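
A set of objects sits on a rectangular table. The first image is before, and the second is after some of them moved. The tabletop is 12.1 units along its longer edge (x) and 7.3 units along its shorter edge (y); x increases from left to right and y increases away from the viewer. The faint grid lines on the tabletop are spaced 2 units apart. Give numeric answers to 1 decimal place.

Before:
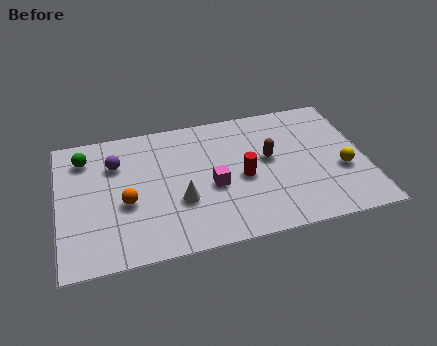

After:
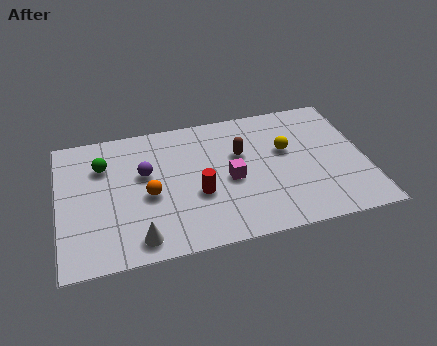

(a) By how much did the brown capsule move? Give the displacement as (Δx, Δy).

(-1.1, 0.5)

From the two frames, the brown capsule sits at roughly (8.3, 4.1) before and (7.2, 4.6) after.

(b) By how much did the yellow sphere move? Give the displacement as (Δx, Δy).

(-2.1, 1.6)

The yellow sphere was at about (11.1, 2.8) and moved to about (9.0, 4.4).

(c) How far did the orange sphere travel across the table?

0.9

The orange sphere was near (2.6, 3.0) before and (3.5, 3.2) after, so it travelled √(0.9² + 0.2²) ≈ 0.9 units.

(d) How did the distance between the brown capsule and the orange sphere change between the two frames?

-1.8

They were about 5.8 units apart before and 4.0 after — 1.8 units closer together.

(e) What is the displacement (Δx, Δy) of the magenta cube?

(0.7, 0.2)

The magenta cube started near (6.0, 3.1) and ended near (6.7, 3.3).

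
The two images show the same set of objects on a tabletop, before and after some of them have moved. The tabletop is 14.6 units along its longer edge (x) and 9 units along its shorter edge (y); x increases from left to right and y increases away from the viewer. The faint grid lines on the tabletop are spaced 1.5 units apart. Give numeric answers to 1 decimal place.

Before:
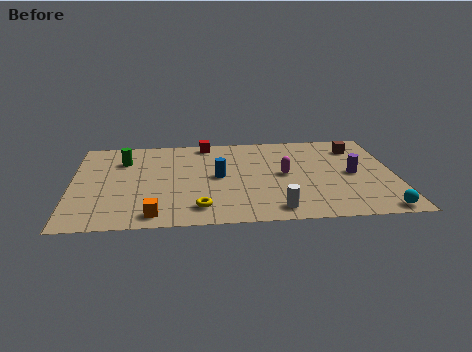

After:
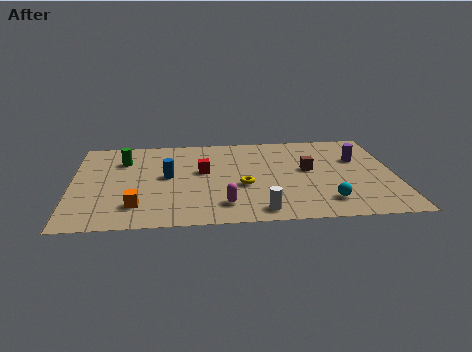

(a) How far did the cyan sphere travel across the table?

2.5

The cyan sphere moved from about (13.7, 0.8) to (11.4, 1.8), a distance of √(2.3² + 1.0²) ≈ 2.5.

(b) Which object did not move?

the green cylinder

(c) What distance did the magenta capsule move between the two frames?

4.0

From (9.6, 4.6) to (6.8, 1.8), the magenta capsule covered √(2.8² + 2.8²) ≈ 4.0 units.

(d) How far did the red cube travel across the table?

2.9

From (6.1, 8.1) to (5.9, 5.2), the red cube covered √(0.2² + 2.9²) ≈ 2.9 units.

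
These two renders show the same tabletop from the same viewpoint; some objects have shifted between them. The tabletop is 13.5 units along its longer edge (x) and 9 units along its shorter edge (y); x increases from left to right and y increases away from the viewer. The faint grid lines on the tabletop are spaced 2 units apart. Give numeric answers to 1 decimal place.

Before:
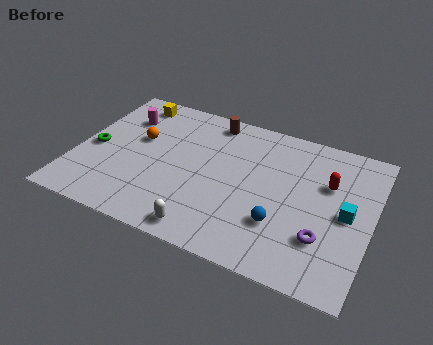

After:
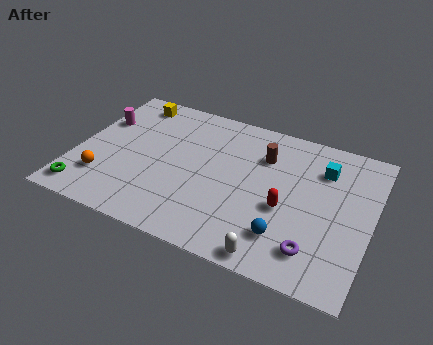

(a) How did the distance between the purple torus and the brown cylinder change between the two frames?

-2.3

They were about 7.8 units apart before and 5.5 after — 2.3 units closer together.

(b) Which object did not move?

the yellow cube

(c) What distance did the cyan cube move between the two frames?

2.6

The cyan cube moved from about (12.4, 4.4) to (11.1, 6.7), a distance of √(1.3² + 2.3²) ≈ 2.6.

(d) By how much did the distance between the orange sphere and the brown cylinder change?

+4.1

The distance was about 4.0 in the first image and 8.1 in the second, so they moved 4.1 units further apart.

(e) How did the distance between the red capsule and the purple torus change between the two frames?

-0.9

The distance was about 3.3 in the first image and 2.4 in the second, so they moved 0.9 units closer together.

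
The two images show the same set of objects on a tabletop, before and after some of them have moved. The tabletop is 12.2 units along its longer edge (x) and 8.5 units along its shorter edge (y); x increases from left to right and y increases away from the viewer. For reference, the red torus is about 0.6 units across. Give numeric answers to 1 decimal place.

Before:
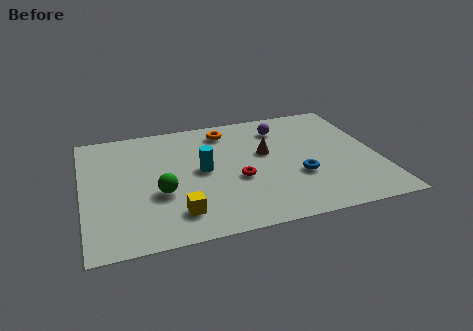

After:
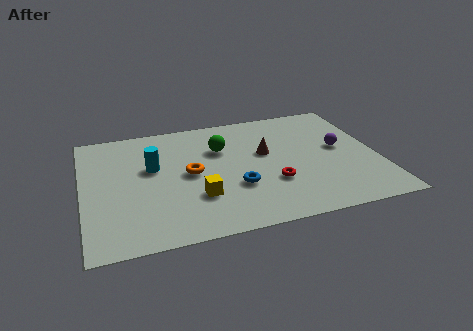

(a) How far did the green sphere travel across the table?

3.7

The green sphere moved from about (3.1, 3.2) to (5.8, 5.8), a distance of √(2.7² + 2.6²) ≈ 3.7.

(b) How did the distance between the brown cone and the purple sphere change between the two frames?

+1.2

Before: roughly 1.9 units apart; after: 3.1. That's 1.2 units further apart.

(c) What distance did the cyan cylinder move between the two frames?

2.1

The cyan cylinder moved from about (4.9, 4.4) to (2.9, 5.1), a distance of √(2.0² + 0.7²) ≈ 2.1.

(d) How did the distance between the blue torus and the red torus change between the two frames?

-1.0

They were about 2.5 units apart before and 1.5 after — 1.0 units closer together.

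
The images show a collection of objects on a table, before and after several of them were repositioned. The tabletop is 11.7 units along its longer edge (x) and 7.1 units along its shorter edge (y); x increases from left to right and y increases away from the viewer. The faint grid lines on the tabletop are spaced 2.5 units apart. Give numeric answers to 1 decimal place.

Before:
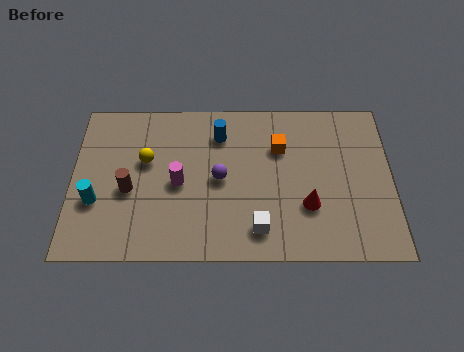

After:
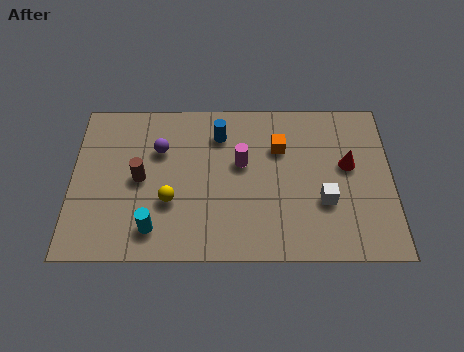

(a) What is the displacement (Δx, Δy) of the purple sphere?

(-2.2, 1.3)

From the two frames, the purple sphere sits at roughly (5.4, 3.5) before and (3.2, 4.8) after.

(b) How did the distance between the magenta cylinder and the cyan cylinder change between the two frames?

+1.2

Before: roughly 3.1 units apart; after: 4.3. That's 1.2 units further apart.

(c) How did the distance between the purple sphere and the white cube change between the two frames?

+3.8

They were about 2.6 units apart before and 6.4 after — 3.8 units further apart.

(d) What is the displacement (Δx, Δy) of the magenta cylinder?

(2.3, 0.9)

The magenta cylinder started near (3.9, 3.3) and ended near (6.2, 4.2).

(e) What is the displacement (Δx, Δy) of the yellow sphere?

(0.9, -1.8)

From the two frames, the yellow sphere sits at roughly (2.7, 4.3) before and (3.6, 2.5) after.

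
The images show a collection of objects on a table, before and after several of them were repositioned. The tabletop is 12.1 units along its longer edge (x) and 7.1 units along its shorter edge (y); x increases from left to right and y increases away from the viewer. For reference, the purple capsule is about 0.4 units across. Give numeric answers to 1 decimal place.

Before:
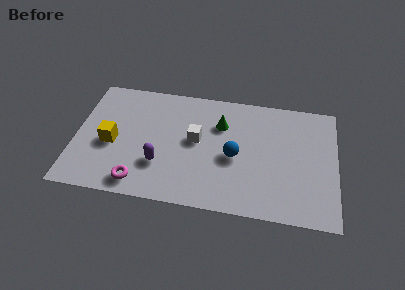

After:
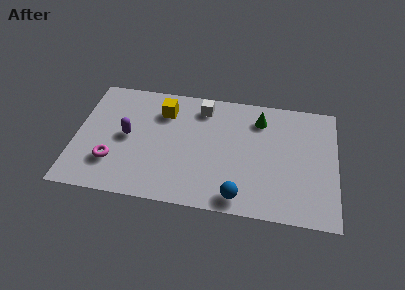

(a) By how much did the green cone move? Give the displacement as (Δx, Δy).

(1.8, 0.6)

From the two frames, the green cone sits at roughly (6.7, 5.0) before and (8.5, 5.6) after.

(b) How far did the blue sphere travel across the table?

2.3

The blue sphere was near (7.4, 3.2) before and (7.7, 0.9) after, so it travelled √(0.3² + 2.3²) ≈ 2.3 units.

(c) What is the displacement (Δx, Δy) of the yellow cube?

(2.3, 2.3)

The yellow cube started near (1.7, 3.1) and ended near (4.0, 5.4).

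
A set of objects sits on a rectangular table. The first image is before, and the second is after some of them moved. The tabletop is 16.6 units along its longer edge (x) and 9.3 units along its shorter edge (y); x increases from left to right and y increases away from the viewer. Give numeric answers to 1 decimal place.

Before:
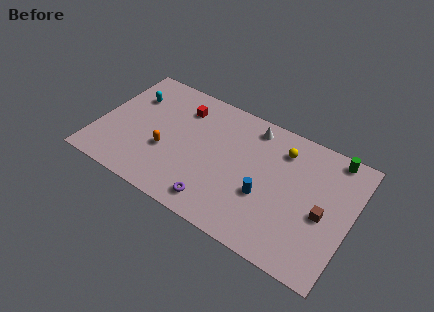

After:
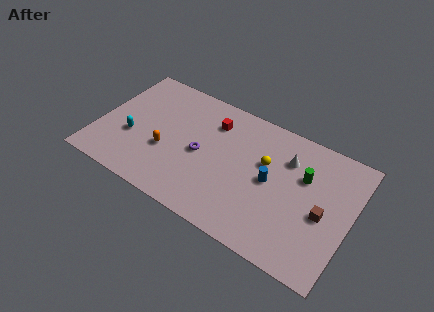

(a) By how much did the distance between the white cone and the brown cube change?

-2.7

They were about 6.5 units apart before and 3.8 after — 2.7 units closer together.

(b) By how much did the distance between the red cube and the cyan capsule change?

+2.7

Before: roughly 3.4 units apart; after: 6.1. That's 2.7 units further apart.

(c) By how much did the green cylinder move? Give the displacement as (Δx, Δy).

(-1.6, -2.3)

The green cylinder started near (15.0, 8.4) and ended near (13.4, 6.1).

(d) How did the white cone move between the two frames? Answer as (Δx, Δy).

(2.5, -1.2)

The white cone started near (9.7, 8.0) and ended near (12.2, 6.8).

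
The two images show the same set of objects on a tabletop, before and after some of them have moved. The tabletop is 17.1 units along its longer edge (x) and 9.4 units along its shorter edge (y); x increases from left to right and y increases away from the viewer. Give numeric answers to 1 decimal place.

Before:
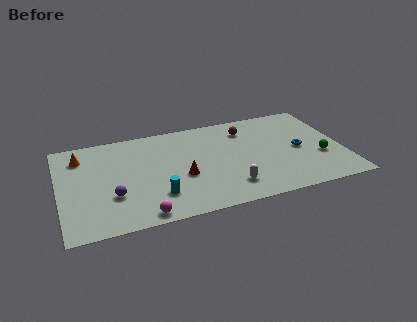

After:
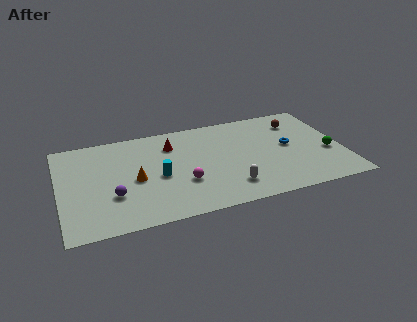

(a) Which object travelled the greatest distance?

the orange cone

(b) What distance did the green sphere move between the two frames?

0.6

From (15.7, 3.4) to (16.2, 3.7), the green sphere covered √(0.5² + 0.3²) ≈ 0.6 units.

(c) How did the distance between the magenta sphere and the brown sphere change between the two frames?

-0.9

Before: roughly 9.4 units apart; after: 8.5. That's 0.9 units closer together.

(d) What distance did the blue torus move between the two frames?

0.8

From (14.5, 4.5) to (13.9, 5.0), the blue torus covered √(0.6² + 0.5²) ≈ 0.8 units.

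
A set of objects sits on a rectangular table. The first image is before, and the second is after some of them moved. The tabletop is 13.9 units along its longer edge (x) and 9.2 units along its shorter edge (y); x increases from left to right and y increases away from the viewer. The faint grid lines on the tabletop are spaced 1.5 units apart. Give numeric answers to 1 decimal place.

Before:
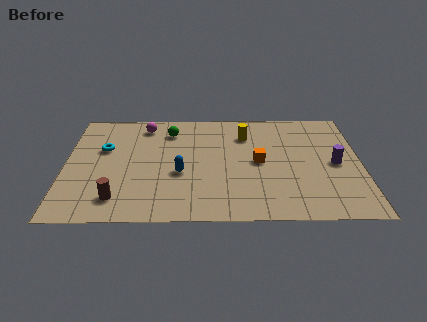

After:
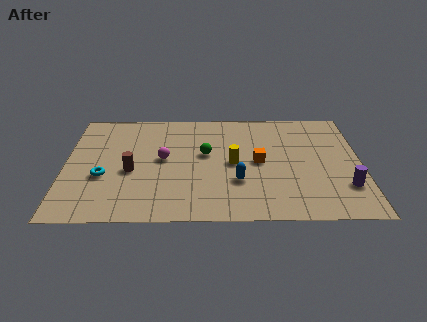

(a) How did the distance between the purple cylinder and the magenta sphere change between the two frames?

-0.8

They were about 9.6 units apart before and 8.8 after — 0.8 units closer together.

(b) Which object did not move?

the orange cube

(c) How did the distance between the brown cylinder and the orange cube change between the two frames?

-1.2

Before: roughly 7.2 units apart; after: 6.0. That's 1.2 units closer together.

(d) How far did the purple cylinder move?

1.9

The purple cylinder moved from about (12.7, 4.4) to (13.1, 2.5), a distance of √(0.4² + 1.9²) ≈ 1.9.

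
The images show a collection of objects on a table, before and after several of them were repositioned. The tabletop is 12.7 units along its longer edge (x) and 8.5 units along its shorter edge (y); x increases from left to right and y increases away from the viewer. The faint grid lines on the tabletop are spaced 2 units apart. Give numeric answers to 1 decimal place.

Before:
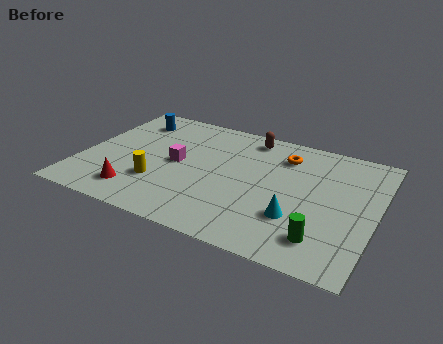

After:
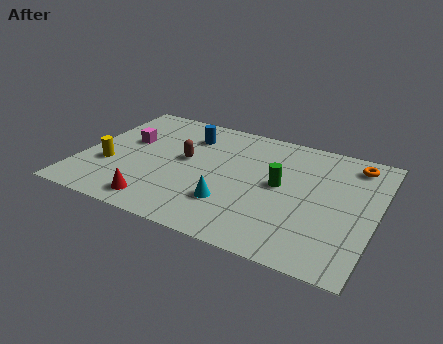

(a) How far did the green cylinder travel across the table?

3.5

The green cylinder was near (10.7, 1.7) before and (8.6, 4.5) after, so it travelled √(2.1² + 2.8²) ≈ 3.5 units.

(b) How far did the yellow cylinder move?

2.2

From (3.5, 2.6) to (1.3, 3.0), the yellow cylinder covered √(2.2² + 0.4²) ≈ 2.2 units.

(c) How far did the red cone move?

1.1

From (2.7, 1.6) to (3.7, 1.2), the red cone covered √(1.0² + 0.4²) ≈ 1.1 units.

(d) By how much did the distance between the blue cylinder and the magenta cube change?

-0.6

The distance was about 3.5 in the first image and 2.9 in the second, so they moved 0.6 units closer together.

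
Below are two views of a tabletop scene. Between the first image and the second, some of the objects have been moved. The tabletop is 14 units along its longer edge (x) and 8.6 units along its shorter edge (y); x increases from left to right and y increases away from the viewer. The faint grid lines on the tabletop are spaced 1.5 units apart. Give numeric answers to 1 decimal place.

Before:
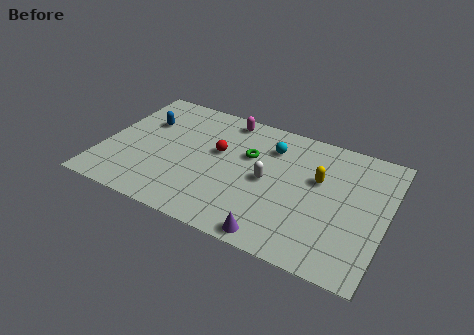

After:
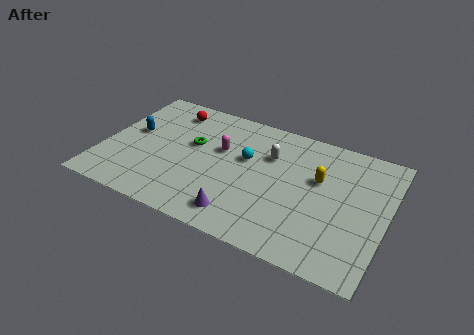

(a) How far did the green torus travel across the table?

2.8

The green torus moved from about (7.1, 5.5) to (4.3, 5.1), a distance of √(2.8² + 0.4²) ≈ 2.8.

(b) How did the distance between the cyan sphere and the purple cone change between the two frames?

-2.0

The distance was about 5.8 in the first image and 3.8 in the second, so they moved 2.0 units closer together.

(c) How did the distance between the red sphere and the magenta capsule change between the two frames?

+0.8

The distance was about 2.5 in the first image and 3.3 in the second, so they moved 0.8 units further apart.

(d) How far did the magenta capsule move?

2.3

The magenta capsule was near (5.7, 7.6) before and (5.7, 5.3) after, so it travelled √(0.0² + 2.3²) ≈ 2.3 units.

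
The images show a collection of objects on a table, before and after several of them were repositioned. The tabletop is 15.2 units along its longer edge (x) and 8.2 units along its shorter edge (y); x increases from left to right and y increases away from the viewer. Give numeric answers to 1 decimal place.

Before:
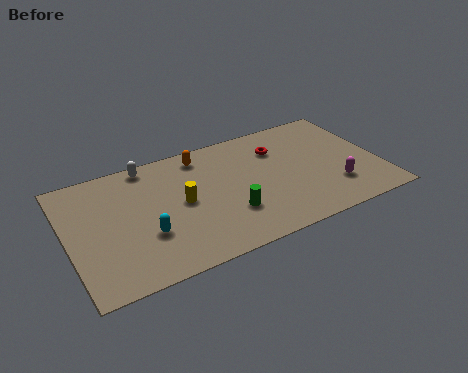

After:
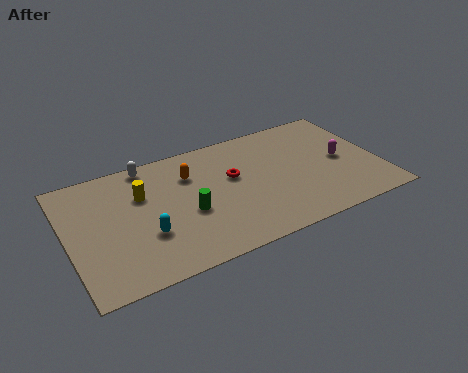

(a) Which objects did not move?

the cyan capsule and the white capsule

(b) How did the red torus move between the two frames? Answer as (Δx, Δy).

(-2.4, -1.1)

The red torus was at about (10.5, 6.0) and moved to about (8.1, 4.9).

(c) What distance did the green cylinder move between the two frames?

2.1

The green cylinder was near (7.6, 2.5) before and (5.7, 3.4) after, so it travelled √(1.9² + 0.9²) ≈ 2.1 units.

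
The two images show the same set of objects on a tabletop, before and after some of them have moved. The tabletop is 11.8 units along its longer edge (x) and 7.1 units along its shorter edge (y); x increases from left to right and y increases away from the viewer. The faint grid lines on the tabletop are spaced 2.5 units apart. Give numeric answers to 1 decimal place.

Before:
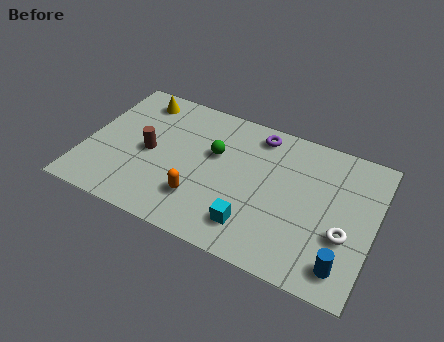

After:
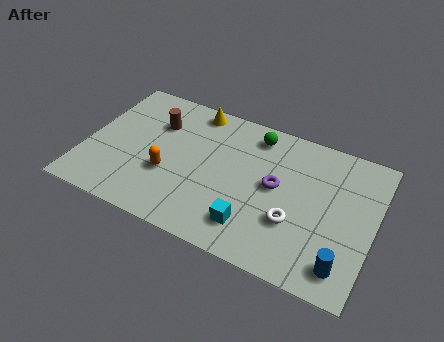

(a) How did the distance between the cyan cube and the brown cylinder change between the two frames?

+0.7

Before: roughly 4.9 units apart; after: 5.6. That's 0.7 units further apart.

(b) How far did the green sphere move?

2.2

The green sphere was near (5.2, 4.4) before and (6.7, 6.0) after, so it travelled √(1.5² + 1.6²) ≈ 2.2 units.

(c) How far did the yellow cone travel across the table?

2.3

From (1.8, 6.0) to (4.1, 6.3), the yellow cone covered √(2.3² + 0.3²) ≈ 2.3 units.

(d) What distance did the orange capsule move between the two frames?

1.6

The orange capsule was near (4.9, 1.9) before and (3.5, 2.6) after, so it travelled √(1.4² + 0.7²) ≈ 1.6 units.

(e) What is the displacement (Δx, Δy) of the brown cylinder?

(0.1, 1.6)

From the two frames, the brown cylinder sits at roughly (2.6, 3.4) before and (2.7, 5.0) after.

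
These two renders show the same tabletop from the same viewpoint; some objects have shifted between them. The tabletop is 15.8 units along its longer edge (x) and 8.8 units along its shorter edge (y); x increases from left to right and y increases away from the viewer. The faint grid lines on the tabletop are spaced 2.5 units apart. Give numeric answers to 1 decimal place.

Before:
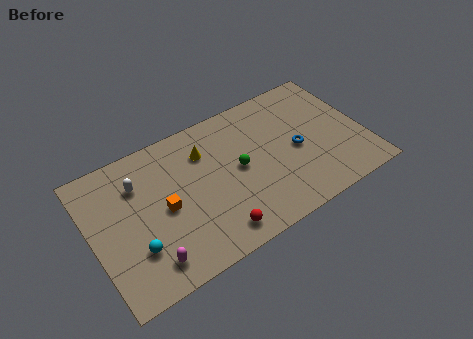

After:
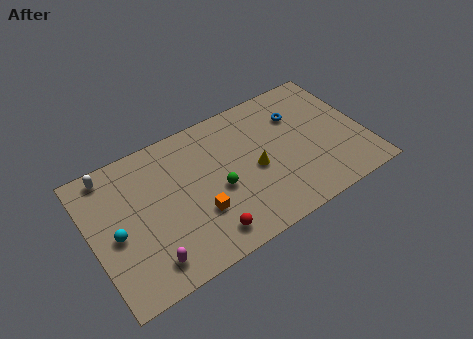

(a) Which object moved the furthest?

the yellow cone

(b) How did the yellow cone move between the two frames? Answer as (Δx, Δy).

(2.6, -2.5)

The yellow cone started near (6.8, 6.5) and ended near (9.4, 4.0).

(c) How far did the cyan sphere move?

1.7

The cyan sphere was near (2.2, 2.6) before and (1.3, 4.0) after, so it travelled √(0.9² + 1.4²) ≈ 1.7 units.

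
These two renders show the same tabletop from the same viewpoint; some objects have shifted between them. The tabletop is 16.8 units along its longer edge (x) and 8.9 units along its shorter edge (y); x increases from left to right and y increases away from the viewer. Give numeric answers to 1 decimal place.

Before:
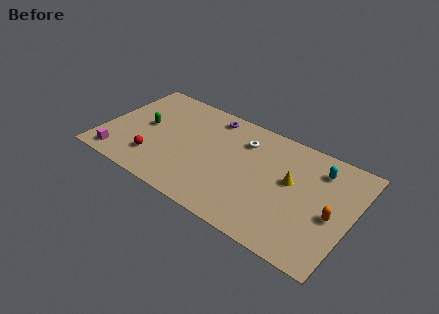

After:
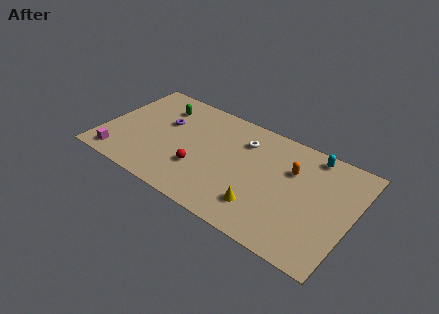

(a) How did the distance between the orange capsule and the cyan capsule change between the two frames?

-1.2

Before: roughly 3.4 units apart; after: 2.2. That's 1.2 units closer together.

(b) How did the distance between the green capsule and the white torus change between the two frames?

-1.0

They were about 6.8 units apart before and 5.8 after — 1.0 units closer together.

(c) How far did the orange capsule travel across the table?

3.7

The orange capsule was near (15.6, 3.9) before and (12.6, 6.0) after, so it travelled √(3.0² + 2.1²) ≈ 3.7 units.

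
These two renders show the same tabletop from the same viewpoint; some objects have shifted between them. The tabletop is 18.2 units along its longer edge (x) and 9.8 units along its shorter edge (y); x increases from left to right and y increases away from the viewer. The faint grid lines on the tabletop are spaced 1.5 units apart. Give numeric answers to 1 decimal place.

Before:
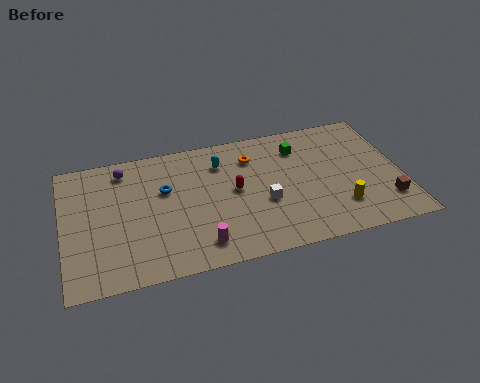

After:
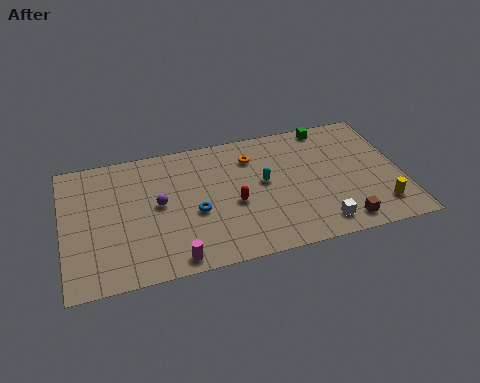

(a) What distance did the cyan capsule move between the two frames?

3.0

From (8.6, 7.5) to (10.8, 5.4), the cyan capsule covered √(2.2² + 2.1²) ≈ 3.0 units.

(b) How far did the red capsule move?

1.0

The red capsule was near (9.2, 5.2) before and (9.1, 4.2) after, so it travelled √(0.1² + 1.0²) ≈ 1.0 units.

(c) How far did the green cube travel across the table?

2.1

The green cube was near (12.9, 7.6) before and (14.6, 8.9) after, so it travelled √(1.7² + 1.3²) ≈ 2.1 units.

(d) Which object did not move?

the orange torus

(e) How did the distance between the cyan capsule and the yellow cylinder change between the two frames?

-1.0

They were about 7.9 units apart before and 6.9 after — 1.0 units closer together.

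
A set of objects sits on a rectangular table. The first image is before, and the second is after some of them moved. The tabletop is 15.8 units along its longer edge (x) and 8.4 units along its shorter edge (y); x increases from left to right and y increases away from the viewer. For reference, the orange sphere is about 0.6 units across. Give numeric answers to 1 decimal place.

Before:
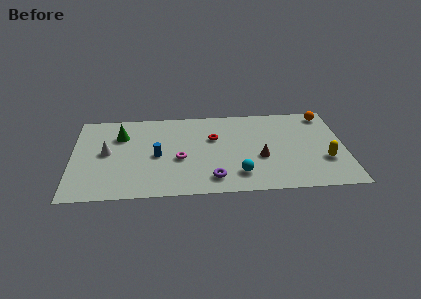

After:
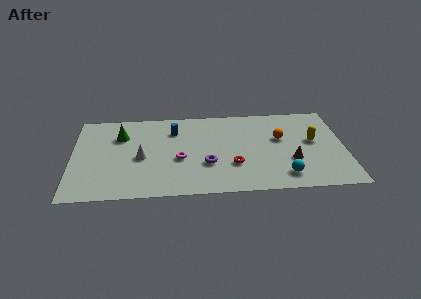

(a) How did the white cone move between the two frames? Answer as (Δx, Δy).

(2.0, -0.6)

The white cone started near (2.0, 4.4) and ended near (4.0, 3.8).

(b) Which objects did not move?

the magenta torus and the green cone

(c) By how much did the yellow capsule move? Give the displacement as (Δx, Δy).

(-0.6, 1.9)

The yellow capsule started near (14.6, 2.8) and ended near (14.0, 4.7).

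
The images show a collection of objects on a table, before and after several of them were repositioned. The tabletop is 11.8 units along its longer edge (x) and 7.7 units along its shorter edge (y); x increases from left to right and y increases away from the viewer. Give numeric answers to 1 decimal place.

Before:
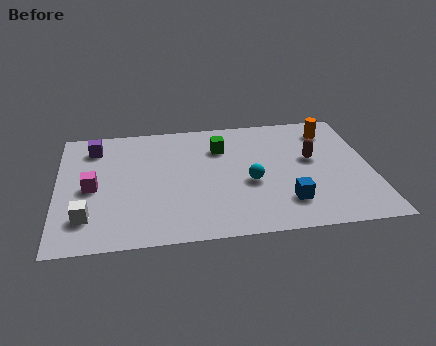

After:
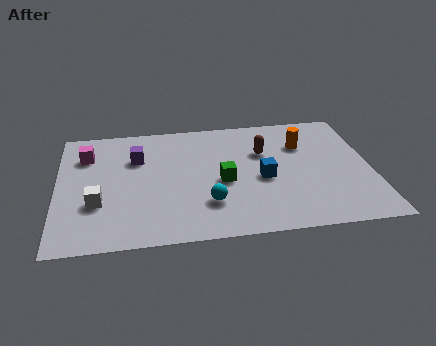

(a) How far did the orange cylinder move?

1.4

The orange cylinder moved from about (10.4, 6.2) to (9.3, 5.4), a distance of √(1.1² + 0.8²) ≈ 1.4.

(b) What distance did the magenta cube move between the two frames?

2.1

The magenta cube was near (1.3, 3.6) before and (1.1, 5.7) after, so it travelled √(0.2² + 2.1²) ≈ 2.1 units.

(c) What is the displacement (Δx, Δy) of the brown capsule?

(-1.8, 0.7)

The brown capsule was at about (9.6, 4.4) and moved to about (7.8, 5.1).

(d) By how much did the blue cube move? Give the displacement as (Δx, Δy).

(-0.8, 1.6)

From the two frames, the blue cube sits at roughly (8.5, 1.8) before and (7.7, 3.4) after.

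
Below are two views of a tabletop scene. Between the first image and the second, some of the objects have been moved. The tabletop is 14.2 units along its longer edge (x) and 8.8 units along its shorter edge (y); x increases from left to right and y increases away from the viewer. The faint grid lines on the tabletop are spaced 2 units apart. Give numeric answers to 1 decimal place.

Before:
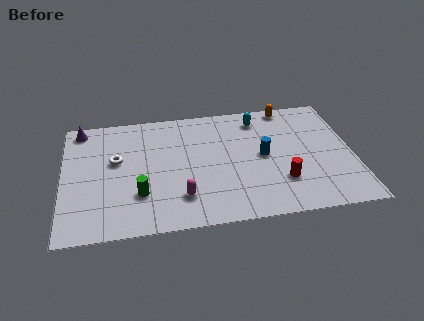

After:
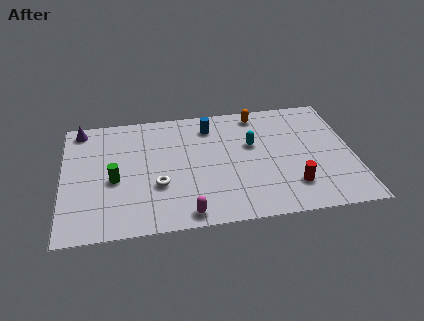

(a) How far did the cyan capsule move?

1.9

The cyan capsule moved from about (9.7, 7.3) to (9.3, 5.4), a distance of √(0.4² + 1.9²) ≈ 1.9.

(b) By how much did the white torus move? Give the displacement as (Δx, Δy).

(2.0, -2.1)

The white torus was at about (2.6, 5.2) and moved to about (4.6, 3.1).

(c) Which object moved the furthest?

the blue cylinder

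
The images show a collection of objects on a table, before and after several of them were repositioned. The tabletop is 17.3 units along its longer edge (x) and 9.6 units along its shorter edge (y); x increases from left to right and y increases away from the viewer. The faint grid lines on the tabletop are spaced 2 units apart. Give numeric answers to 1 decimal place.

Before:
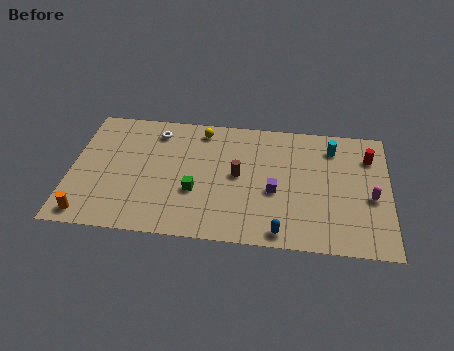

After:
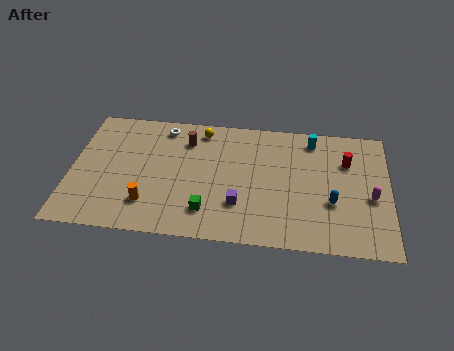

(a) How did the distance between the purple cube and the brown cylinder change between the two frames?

+3.3

Before: roughly 2.2 units apart; after: 5.5. That's 3.3 units further apart.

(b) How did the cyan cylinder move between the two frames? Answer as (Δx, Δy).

(-1.1, 0.5)

From the two frames, the cyan cylinder sits at roughly (14.2, 7.7) before and (13.1, 8.2) after.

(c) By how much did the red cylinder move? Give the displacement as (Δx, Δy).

(-1.2, -0.5)

The red cylinder started near (16.2, 7.2) and ended near (15.0, 6.7).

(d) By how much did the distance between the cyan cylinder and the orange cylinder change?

-4.1

They were about 14.7 units apart before and 10.6 after — 4.1 units closer together.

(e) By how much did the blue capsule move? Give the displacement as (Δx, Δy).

(2.7, 2.5)

From the two frames, the blue capsule sits at roughly (11.5, 1.0) before and (14.2, 3.5) after.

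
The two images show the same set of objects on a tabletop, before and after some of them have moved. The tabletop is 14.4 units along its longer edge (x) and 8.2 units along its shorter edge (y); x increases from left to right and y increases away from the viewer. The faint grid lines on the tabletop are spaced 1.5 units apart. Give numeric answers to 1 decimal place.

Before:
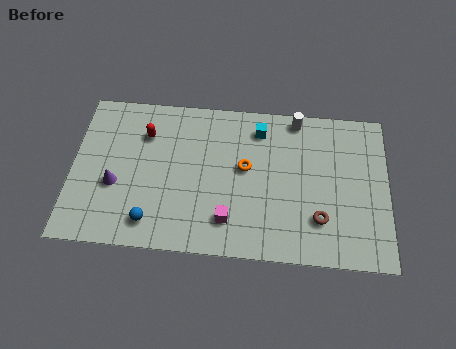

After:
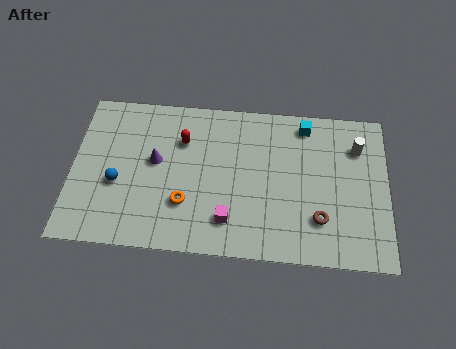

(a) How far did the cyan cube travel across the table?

2.1

The cyan cube was near (8.5, 6.7) before and (10.6, 7.1) after, so it travelled √(2.1² + 0.4²) ≈ 2.1 units.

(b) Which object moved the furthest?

the orange torus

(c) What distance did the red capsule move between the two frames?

1.7

The red capsule moved from about (3.3, 6.0) to (5.0, 5.8), a distance of √(1.7² + 0.2²) ≈ 1.7.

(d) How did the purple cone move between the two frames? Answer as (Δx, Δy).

(1.8, 1.4)

The purple cone was at about (2.0, 3.2) and moved to about (3.8, 4.6).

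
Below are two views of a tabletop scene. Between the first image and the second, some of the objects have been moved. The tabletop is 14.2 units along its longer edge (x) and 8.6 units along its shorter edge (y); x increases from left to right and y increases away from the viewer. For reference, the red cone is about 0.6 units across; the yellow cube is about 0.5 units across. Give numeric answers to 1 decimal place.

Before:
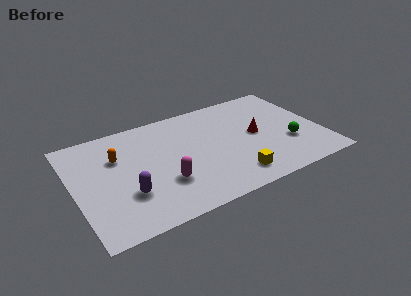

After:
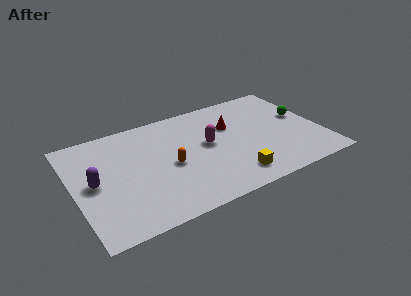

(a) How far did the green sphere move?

2.3

From (12.2, 2.9) to (13.3, 4.9), the green sphere covered √(1.1² + 2.0²) ≈ 2.3 units.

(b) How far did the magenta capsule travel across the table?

3.4

From (4.9, 2.7) to (7.7, 4.7), the magenta capsule covered √(2.8² + 2.0²) ≈ 3.4 units.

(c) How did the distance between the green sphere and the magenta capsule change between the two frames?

-1.7

They were about 7.3 units apart before and 5.6 after — 1.7 units closer together.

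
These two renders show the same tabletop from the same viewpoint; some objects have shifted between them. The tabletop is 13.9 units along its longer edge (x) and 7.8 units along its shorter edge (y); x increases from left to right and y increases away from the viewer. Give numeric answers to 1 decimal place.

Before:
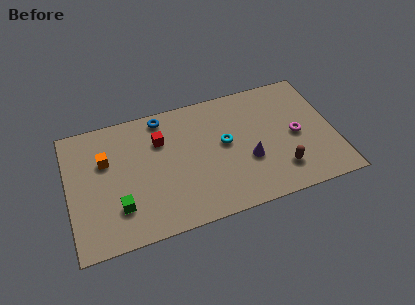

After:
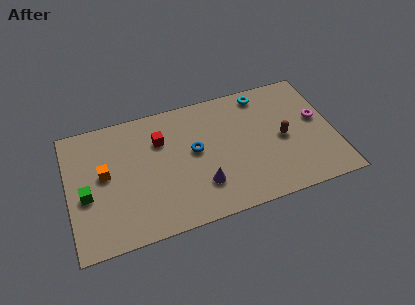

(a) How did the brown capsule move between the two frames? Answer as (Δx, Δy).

(0.3, 1.9)

The brown capsule was at about (10.9, 1.8) and moved to about (11.2, 3.7).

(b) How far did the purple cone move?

2.6

From (9.3, 2.9) to (6.8, 2.1), the purple cone covered √(2.5² + 0.8²) ≈ 2.6 units.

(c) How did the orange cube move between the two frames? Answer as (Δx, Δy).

(-0.1, -0.8)

The orange cube started near (2.0, 5.1) and ended near (1.9, 4.3).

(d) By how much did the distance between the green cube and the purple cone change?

-0.8

The distance was about 6.8 in the first image and 6.0 in the second, so they moved 0.8 units closer together.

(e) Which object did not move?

the red cube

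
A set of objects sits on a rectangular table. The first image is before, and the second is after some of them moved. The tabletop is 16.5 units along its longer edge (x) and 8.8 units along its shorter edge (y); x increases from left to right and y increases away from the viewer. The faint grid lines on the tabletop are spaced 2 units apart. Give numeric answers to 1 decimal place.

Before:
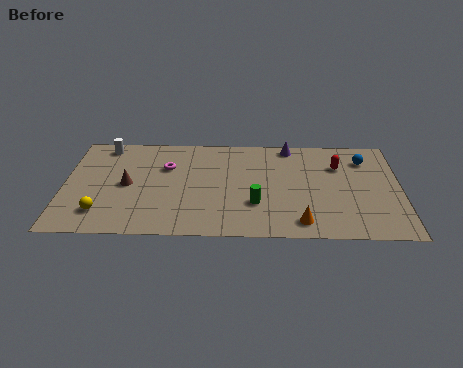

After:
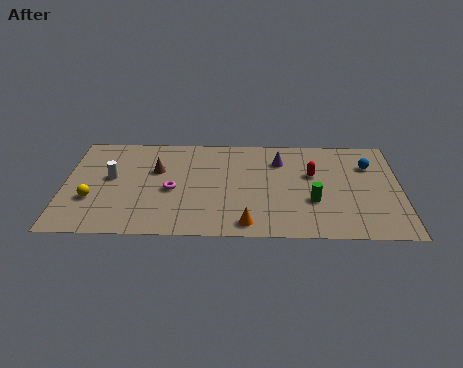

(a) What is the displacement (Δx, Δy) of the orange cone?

(-2.6, -0.2)

The orange cone started near (11.6, 1.3) and ended near (9.0, 1.1).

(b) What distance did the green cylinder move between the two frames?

2.8

From (9.4, 2.8) to (12.2, 3.1), the green cylinder covered √(2.8² + 0.3²) ≈ 2.8 units.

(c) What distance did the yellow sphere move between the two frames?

1.2

The yellow sphere moved from about (1.9, 1.9) to (1.4, 3.0), a distance of √(0.5² + 1.1²) ≈ 1.2.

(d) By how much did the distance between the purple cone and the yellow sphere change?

-1.1

Before: roughly 11.0 units apart; after: 9.9. That's 1.1 units closer together.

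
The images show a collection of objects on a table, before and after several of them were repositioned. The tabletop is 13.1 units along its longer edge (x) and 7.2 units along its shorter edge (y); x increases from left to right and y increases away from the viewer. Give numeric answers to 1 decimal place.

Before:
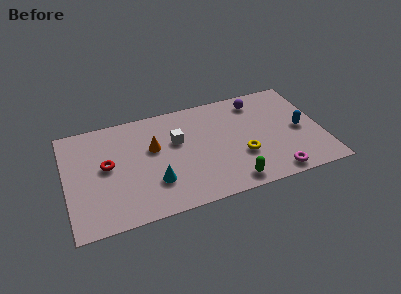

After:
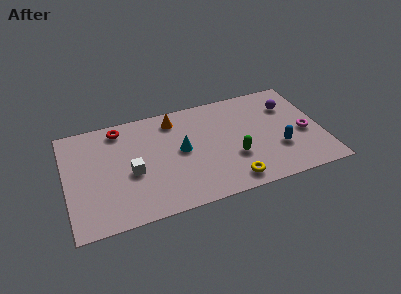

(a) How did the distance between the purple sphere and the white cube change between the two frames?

+4.0

Before: roughly 4.6 units apart; after: 8.6. That's 4.0 units further apart.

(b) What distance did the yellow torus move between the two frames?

1.7

The yellow torus was near (8.9, 2.5) before and (8.2, 1.0) after, so it travelled √(0.7² + 1.5²) ≈ 1.7 units.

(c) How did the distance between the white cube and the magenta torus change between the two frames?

+2.9

The distance was about 6.0 in the first image and 8.9 in the second, so they moved 2.9 units further apart.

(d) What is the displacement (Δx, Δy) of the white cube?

(-2.4, -1.4)

The white cube was at about (5.7, 4.5) and moved to about (3.3, 3.1).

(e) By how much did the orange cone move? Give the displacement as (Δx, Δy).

(1.2, 1.6)

From the two frames, the orange cone sits at roughly (4.5, 4.4) before and (5.7, 6.0) after.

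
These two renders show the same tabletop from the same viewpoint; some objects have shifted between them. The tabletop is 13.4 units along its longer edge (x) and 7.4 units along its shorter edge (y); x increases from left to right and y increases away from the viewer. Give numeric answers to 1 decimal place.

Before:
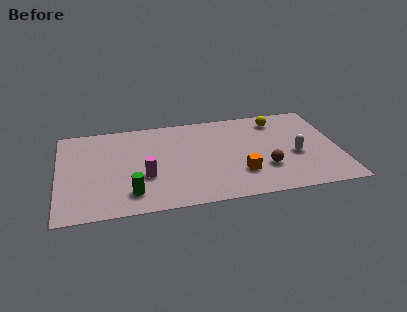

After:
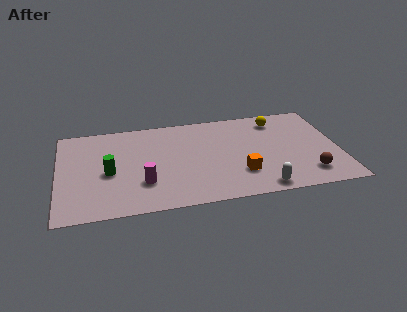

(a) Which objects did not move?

the yellow sphere and the orange cube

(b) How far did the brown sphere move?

2.2

From (9.8, 2.3) to (11.8, 1.5), the brown sphere covered √(2.0² + 0.8²) ≈ 2.2 units.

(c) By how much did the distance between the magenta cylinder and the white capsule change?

-1.5

Before: roughly 7.2 units apart; after: 5.7. That's 1.5 units closer together.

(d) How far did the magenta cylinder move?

0.5

The magenta cylinder moved from about (4.1, 2.7) to (4.0, 2.2), a distance of √(0.1² + 0.5²) ≈ 0.5.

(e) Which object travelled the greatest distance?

the white capsule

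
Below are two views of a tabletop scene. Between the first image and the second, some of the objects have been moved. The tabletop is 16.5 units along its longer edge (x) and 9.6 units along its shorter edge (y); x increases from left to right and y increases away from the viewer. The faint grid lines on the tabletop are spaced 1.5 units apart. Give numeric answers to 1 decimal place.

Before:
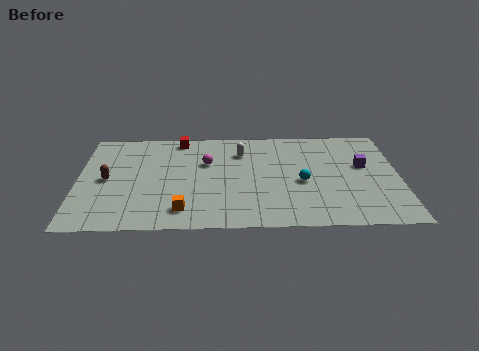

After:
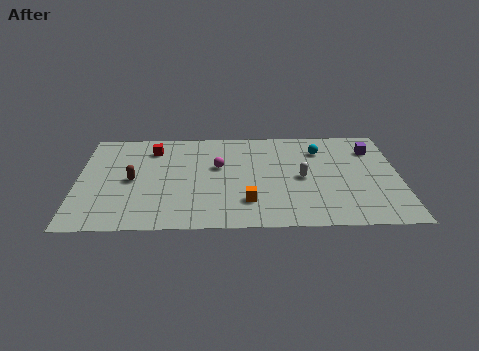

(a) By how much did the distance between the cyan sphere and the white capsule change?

-1.4

The distance was about 4.3 in the first image and 2.9 in the second, so they moved 1.4 units closer together.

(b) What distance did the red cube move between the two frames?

1.7

The red cube was near (5.2, 8.6) before and (3.8, 7.6) after, so it travelled √(1.4² + 1.0²) ≈ 1.7 units.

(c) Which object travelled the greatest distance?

the white capsule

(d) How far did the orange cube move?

3.4

The orange cube moved from about (5.4, 1.7) to (8.7, 2.4), a distance of √(3.3² + 0.7²) ≈ 3.4.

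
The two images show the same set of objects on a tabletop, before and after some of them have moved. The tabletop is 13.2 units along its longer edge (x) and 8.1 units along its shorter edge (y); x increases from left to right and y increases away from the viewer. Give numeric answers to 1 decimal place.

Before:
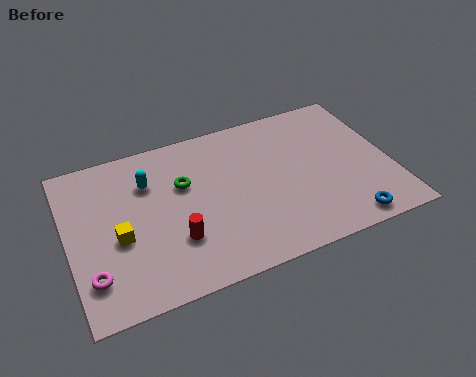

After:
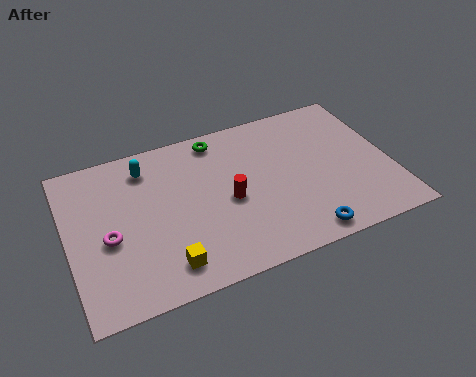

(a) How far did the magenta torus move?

1.8

The magenta torus was near (0.8, 1.9) before and (1.6, 3.5) after, so it travelled √(0.8² + 1.6²) ≈ 1.8 units.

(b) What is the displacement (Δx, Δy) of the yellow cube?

(1.7, -2.0)

The yellow cube was at about (2.0, 3.4) and moved to about (3.7, 1.4).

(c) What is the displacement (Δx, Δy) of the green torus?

(1.6, 1.9)

The green torus started near (4.8, 5.2) and ended near (6.4, 7.1).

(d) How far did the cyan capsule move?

0.8

The cyan capsule was near (3.4, 5.8) before and (3.4, 6.6) after, so it travelled √(0.0² + 0.8²) ≈ 0.8 units.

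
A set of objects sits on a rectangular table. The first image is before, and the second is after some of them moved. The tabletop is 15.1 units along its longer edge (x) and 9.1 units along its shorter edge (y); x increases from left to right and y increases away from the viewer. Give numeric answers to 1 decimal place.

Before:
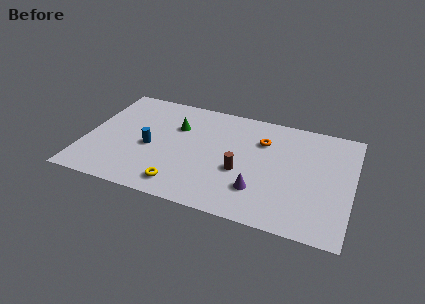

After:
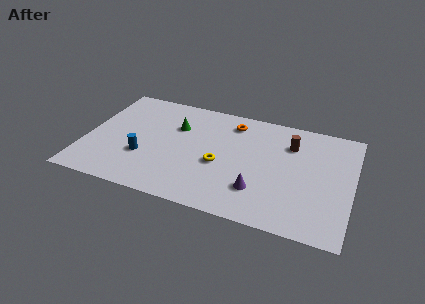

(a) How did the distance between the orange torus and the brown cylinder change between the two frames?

+0.4

They were about 3.1 units apart before and 3.5 after — 0.4 units further apart.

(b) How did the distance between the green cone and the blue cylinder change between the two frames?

+0.9

They were about 2.6 units apart before and 3.5 after — 0.9 units further apart.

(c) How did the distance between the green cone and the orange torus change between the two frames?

-1.5

The distance was about 4.9 in the first image and 3.4 in the second, so they moved 1.5 units closer together.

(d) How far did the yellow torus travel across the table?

3.1

The yellow torus moved from about (5.7, 1.4) to (7.7, 3.8), a distance of √(2.0² + 2.4²) ≈ 3.1.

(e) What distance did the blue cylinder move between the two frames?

0.9

The blue cylinder was near (3.7, 4.0) before and (3.4, 3.1) after, so it travelled √(0.3² + 0.9²) ≈ 0.9 units.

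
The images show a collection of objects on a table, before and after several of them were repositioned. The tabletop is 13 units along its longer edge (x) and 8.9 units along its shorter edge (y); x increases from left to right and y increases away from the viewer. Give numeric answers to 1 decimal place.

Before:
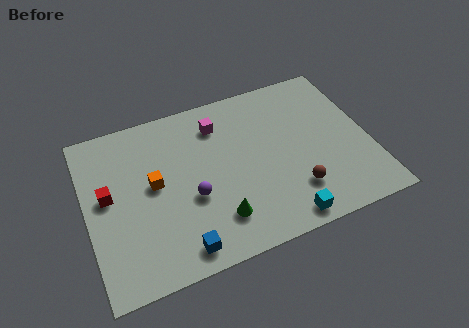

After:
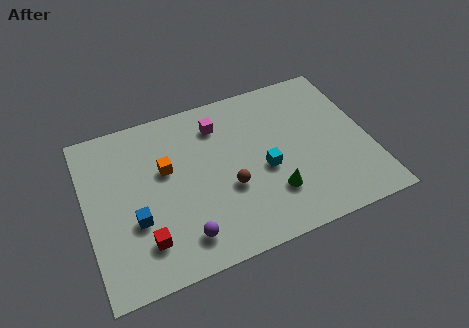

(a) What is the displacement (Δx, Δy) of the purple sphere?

(-0.6, -1.9)

The purple sphere started near (4.7, 3.5) and ended near (4.1, 1.6).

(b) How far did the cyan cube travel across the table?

2.9

The cyan cube moved from about (8.6, 0.9) to (8.1, 3.8), a distance of √(0.5² + 2.9²) ≈ 2.9.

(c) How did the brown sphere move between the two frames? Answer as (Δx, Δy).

(-2.9, 1.2)

The brown sphere was at about (9.3, 2.2) and moved to about (6.4, 3.4).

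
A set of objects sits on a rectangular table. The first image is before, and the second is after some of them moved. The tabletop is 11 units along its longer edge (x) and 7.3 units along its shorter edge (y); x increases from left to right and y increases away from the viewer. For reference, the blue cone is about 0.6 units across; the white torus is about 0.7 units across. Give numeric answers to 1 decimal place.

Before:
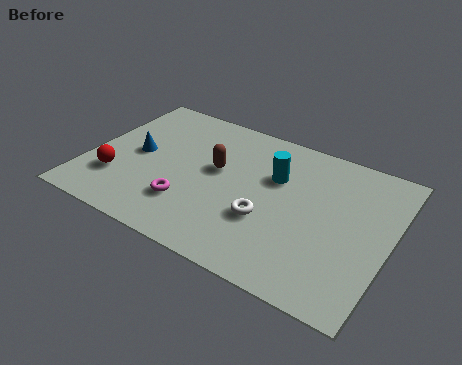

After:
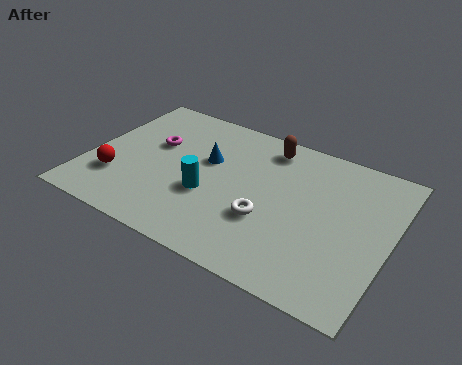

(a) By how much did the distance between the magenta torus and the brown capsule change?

+2.0

They were about 2.3 units apart before and 4.3 after — 2.0 units further apart.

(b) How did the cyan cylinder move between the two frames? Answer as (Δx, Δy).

(-2.2, -2.0)

The cyan cylinder started near (6.7, 4.8) and ended near (4.5, 2.8).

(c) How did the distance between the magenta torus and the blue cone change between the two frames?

-0.8

They were about 2.8 units apart before and 2.0 after — 0.8 units closer together.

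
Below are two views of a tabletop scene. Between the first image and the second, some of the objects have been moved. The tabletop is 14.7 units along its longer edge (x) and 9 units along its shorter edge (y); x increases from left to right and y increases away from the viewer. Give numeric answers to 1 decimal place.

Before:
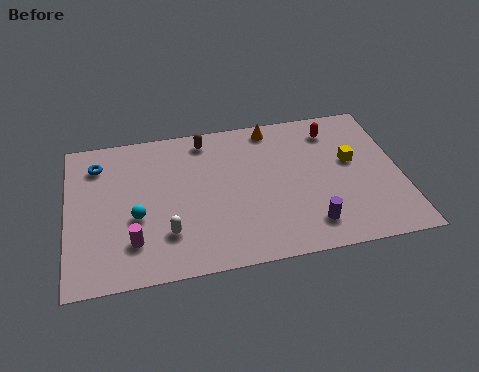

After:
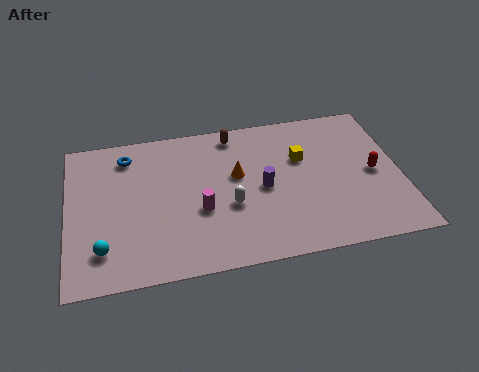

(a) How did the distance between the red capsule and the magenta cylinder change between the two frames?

-2.7

Before: roughly 10.4 units apart; after: 7.7. That's 2.7 units closer together.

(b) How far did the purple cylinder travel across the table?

3.2

The purple cylinder was near (10.5, 1.7) before and (8.6, 4.3) after, so it travelled √(1.9² + 2.6²) ≈ 3.2 units.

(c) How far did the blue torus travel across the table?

1.3

The blue torus moved from about (1.4, 7.1) to (2.7, 7.4), a distance of √(1.3² + 0.3²) ≈ 1.3.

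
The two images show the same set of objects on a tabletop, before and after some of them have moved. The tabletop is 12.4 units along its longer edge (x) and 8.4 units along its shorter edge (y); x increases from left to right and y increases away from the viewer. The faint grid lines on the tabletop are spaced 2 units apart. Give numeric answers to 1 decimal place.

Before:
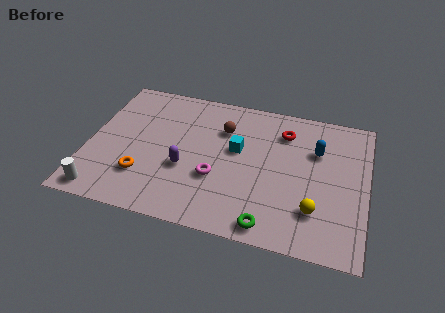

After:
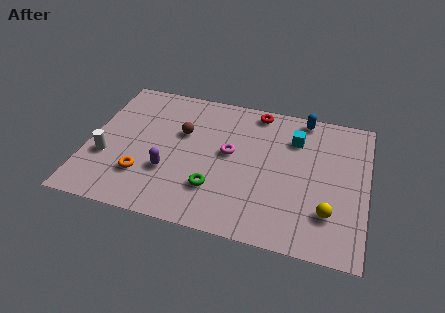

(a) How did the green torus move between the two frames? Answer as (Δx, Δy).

(-2.5, 1.4)

From the two frames, the green torus sits at roughly (8.3, 0.9) before and (5.8, 2.3) after.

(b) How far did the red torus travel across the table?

1.6

The red torus was near (8.6, 6.5) before and (7.3, 7.5) after, so it travelled √(1.3² + 1.0²) ≈ 1.6 units.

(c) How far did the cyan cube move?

2.8

The cyan cube was near (6.6, 4.9) before and (9.1, 6.2) after, so it travelled √(2.5² + 1.3²) ≈ 2.8 units.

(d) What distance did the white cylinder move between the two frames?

2.1

From (0.9, 0.9) to (0.9, 3.0), the white cylinder covered √(0.0² + 2.1²) ≈ 2.1 units.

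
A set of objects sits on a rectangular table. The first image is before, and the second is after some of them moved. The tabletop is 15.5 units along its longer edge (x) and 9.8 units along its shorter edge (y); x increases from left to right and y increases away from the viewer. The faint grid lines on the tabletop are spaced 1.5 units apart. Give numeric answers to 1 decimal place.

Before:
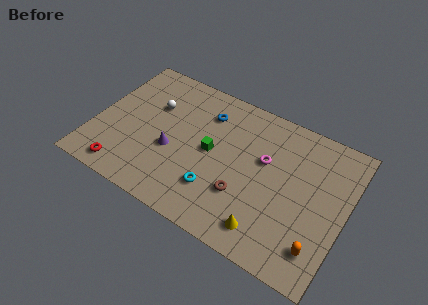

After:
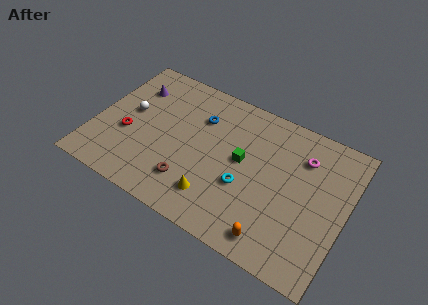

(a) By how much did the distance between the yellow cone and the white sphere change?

-2.5

Before: roughly 9.3 units apart; after: 6.8. That's 2.5 units closer together.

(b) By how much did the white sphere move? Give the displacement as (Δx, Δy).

(-1.3, -1.1)

The white sphere was at about (3.3, 6.5) and moved to about (2.0, 5.4).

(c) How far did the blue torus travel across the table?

0.6

The blue torus was near (6.5, 7.5) before and (6.2, 7.0) after, so it travelled √(0.3² + 0.5²) ≈ 0.6 units.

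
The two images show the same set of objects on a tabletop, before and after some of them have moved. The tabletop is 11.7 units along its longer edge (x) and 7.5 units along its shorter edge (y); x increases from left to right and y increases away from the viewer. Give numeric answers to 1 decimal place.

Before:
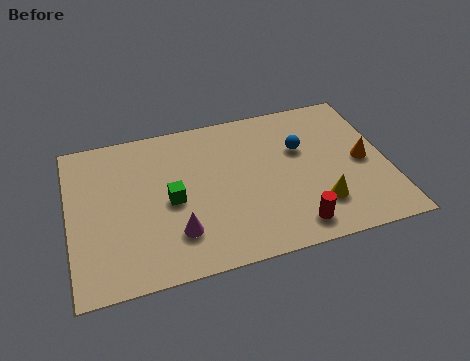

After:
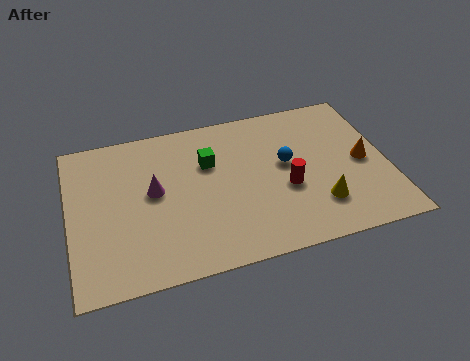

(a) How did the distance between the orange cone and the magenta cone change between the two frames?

+0.5

They were about 7.2 units apart before and 7.7 after — 0.5 units further apart.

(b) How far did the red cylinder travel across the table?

1.9

The red cylinder was near (8.0, 1.1) before and (7.9, 3.0) after, so it travelled √(0.1² + 1.9²) ≈ 1.9 units.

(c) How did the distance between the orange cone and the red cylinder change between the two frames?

-0.8

They were about 3.8 units apart before and 3.0 after — 0.8 units closer together.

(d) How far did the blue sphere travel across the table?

0.8

The blue sphere was near (8.6, 4.8) before and (8.0, 4.2) after, so it travelled √(0.6² + 0.6²) ≈ 0.8 units.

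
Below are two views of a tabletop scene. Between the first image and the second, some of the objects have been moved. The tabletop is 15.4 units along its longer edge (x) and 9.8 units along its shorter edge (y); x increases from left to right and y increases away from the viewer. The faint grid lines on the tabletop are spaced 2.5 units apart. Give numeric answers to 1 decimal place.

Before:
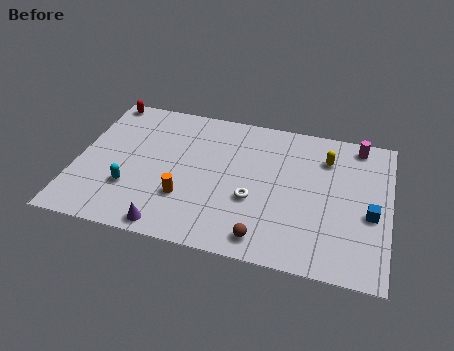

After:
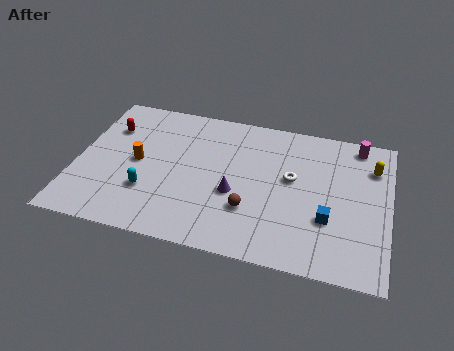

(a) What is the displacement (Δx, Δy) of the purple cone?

(3.0, 3.0)

The purple cone was at about (4.9, 0.9) and moved to about (7.9, 3.9).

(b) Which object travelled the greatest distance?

the purple cone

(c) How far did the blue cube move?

2.2

The blue cube moved from about (14.5, 4.1) to (12.5, 3.3), a distance of √(2.0² + 0.8²) ≈ 2.2.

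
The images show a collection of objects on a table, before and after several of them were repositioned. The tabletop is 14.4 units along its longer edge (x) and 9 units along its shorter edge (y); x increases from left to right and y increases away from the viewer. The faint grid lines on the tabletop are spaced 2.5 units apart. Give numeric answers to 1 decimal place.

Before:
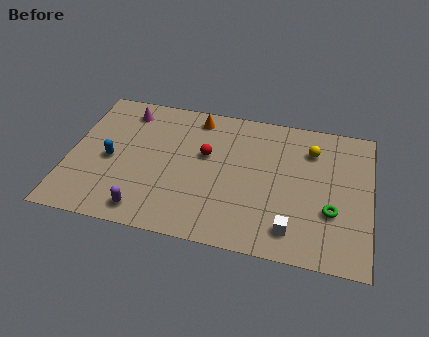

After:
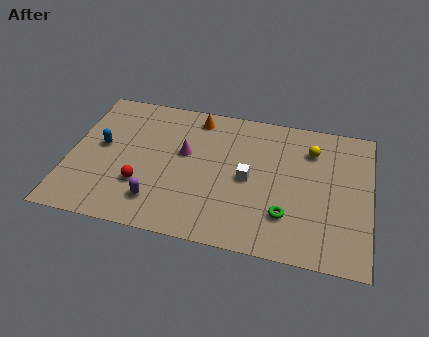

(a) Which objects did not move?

the orange cone and the yellow sphere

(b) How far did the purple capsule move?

0.9

From (3.9, 1.2) to (4.4, 1.9), the purple capsule covered √(0.5² + 0.7²) ≈ 0.9 units.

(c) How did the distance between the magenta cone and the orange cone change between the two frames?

-0.9

Before: roughly 3.4 units apart; after: 2.5. That's 0.9 units closer together.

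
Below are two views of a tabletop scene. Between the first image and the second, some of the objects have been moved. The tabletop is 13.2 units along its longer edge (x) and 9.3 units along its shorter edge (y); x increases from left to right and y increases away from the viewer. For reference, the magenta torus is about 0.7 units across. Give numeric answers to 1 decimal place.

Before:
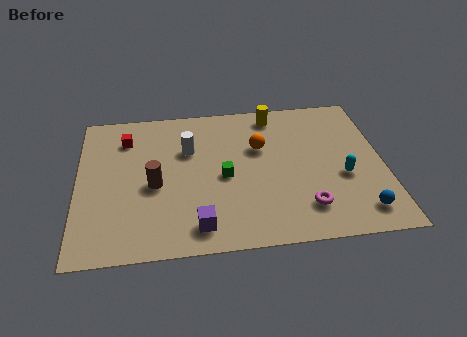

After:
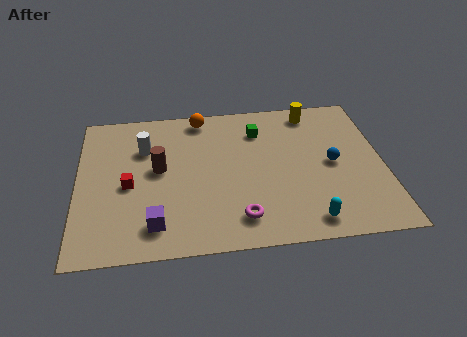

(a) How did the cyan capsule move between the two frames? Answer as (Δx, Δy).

(-1.6, -2.5)

The cyan capsule started near (11.4, 3.7) and ended near (9.8, 1.2).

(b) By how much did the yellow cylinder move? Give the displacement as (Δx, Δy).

(1.7, 0.0)

The yellow cylinder started near (8.6, 8.1) and ended near (10.3, 8.1).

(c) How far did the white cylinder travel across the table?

1.9

The white cylinder moved from about (4.8, 6.2) to (2.9, 6.5), a distance of √(1.9² + 0.3²) ≈ 1.9.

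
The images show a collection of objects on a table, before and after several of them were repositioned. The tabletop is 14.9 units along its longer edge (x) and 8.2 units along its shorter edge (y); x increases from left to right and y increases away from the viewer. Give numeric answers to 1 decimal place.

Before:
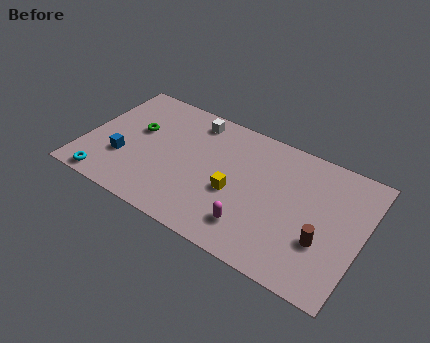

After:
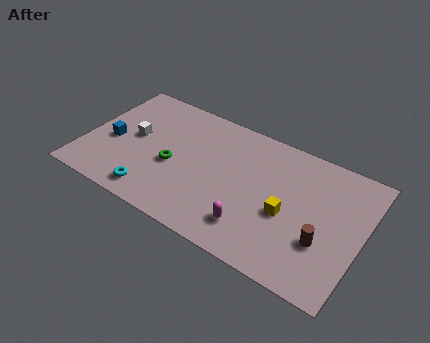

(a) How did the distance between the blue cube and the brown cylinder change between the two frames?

+0.8

They were about 10.8 units apart before and 11.6 after — 0.8 units further apart.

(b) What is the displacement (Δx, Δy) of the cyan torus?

(2.5, 0.4)

From the two frames, the cyan torus sits at roughly (1.6, 0.8) before and (4.1, 1.2) after.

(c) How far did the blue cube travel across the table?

1.2

The blue cube moved from about (2.2, 2.7) to (1.4, 3.6), a distance of √(0.8² + 0.9²) ≈ 1.2.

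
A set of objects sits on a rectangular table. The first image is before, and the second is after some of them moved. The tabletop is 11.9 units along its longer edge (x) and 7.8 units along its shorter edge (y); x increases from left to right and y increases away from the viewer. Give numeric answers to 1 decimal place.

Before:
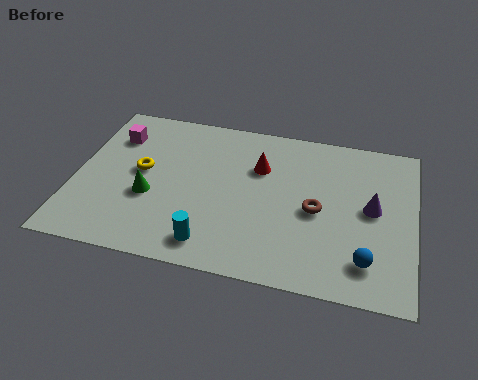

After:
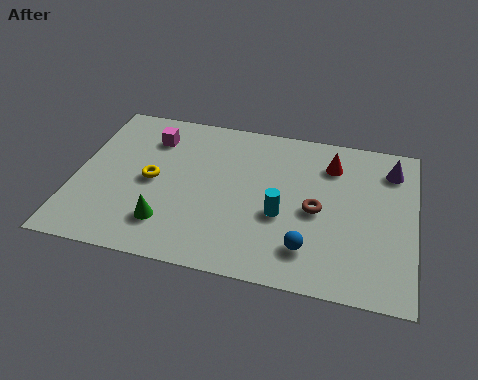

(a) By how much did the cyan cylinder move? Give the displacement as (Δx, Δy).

(2.3, 1.9)

From the two frames, the cyan cylinder sits at roughly (5.0, 1.2) before and (7.3, 3.1) after.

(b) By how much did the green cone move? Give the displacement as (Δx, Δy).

(0.7, -1.2)

The green cone was at about (2.7, 3.0) and moved to about (3.4, 1.8).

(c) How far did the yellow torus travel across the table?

0.6

The yellow torus was near (2.3, 4.2) before and (2.7, 3.8) after, so it travelled √(0.4² + 0.4²) ≈ 0.6 units.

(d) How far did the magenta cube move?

1.3

The magenta cube was near (1.2, 5.8) before and (2.5, 6.0) after, so it travelled √(1.3² + 0.2²) ≈ 1.3 units.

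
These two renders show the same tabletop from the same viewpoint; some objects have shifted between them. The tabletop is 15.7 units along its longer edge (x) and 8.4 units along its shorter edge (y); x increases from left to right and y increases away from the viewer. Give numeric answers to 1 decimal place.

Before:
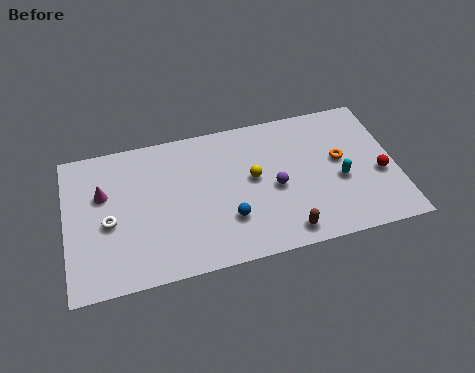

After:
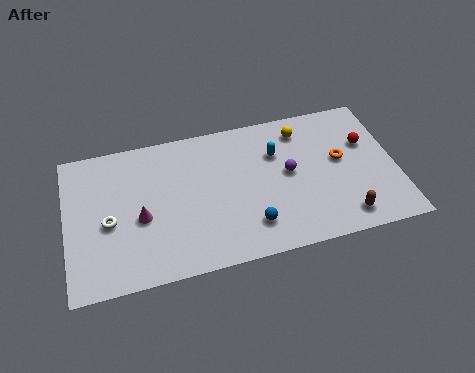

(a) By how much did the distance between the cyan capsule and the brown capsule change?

+1.7

Before: roughly 3.7 units apart; after: 5.4. That's 1.7 units further apart.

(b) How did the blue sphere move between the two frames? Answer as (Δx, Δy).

(1.0, -0.6)

The blue sphere was at about (7.6, 2.5) and moved to about (8.6, 1.9).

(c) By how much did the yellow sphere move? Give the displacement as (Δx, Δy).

(2.5, 2.3)

The yellow sphere was at about (8.9, 4.6) and moved to about (11.4, 6.9).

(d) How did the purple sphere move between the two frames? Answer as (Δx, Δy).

(0.7, 0.7)

From the two frames, the purple sphere sits at roughly (9.9, 3.8) before and (10.6, 4.5) after.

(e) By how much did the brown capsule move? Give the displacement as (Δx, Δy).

(2.8, 0.2)

From the two frames, the brown capsule sits at roughly (10.2, 1.1) before and (13.0, 1.3) after.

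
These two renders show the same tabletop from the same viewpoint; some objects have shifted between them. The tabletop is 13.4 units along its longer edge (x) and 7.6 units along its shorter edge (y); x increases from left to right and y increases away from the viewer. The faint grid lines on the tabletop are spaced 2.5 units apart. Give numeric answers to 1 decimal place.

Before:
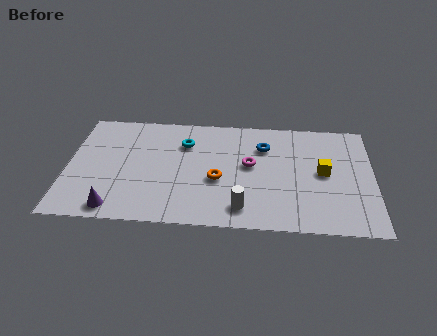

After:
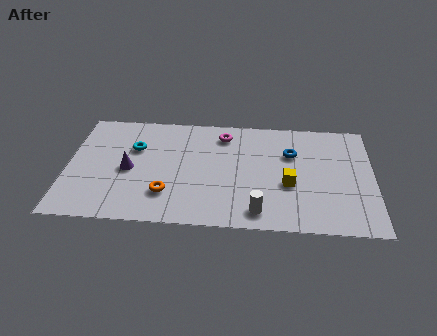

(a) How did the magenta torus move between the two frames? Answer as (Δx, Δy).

(-1.2, 2.0)

The magenta torus started near (8.0, 4.2) and ended near (6.8, 6.2).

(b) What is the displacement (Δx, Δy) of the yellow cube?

(-1.5, -0.9)

From the two frames, the yellow cube sits at roughly (11.2, 3.9) before and (9.7, 3.0) after.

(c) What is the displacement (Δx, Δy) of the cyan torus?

(-2.2, -0.5)

The cyan torus was at about (5.1, 5.5) and moved to about (2.9, 5.0).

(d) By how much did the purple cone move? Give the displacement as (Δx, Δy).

(0.5, 2.6)

The purple cone started near (2.2, 0.9) and ended near (2.7, 3.5).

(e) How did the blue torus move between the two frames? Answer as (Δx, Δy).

(1.2, -0.4)

From the two frames, the blue torus sits at roughly (8.6, 5.5) before and (9.8, 5.1) after.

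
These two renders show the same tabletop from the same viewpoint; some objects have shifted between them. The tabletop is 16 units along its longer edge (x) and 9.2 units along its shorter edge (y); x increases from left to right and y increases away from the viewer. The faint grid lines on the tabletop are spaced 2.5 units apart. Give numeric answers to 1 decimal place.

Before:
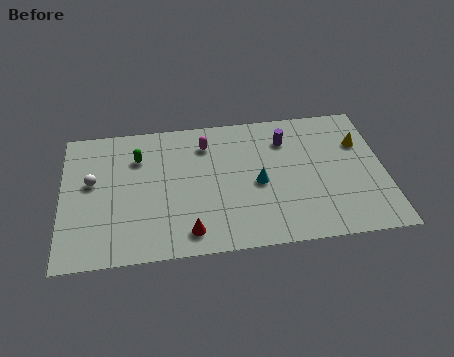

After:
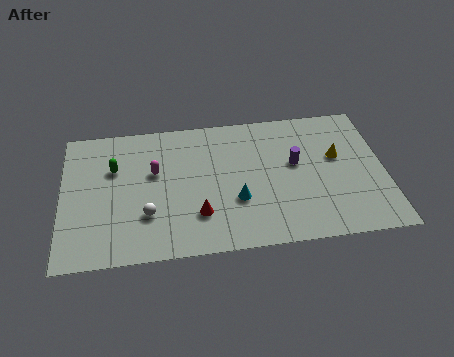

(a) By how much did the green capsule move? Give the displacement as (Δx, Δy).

(-1.2, -0.6)

The green capsule started near (3.8, 6.7) and ended near (2.6, 6.1).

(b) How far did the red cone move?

1.2

From (6.2, 1.4) to (6.7, 2.5), the red cone covered √(0.5² + 1.1²) ≈ 1.2 units.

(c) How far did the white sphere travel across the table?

3.7

The white sphere was near (1.5, 5.3) before and (4.2, 2.8) after, so it travelled √(2.7² + 2.5²) ≈ 3.7 units.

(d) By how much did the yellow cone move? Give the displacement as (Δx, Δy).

(-1.2, -0.8)

The yellow cone started near (14.9, 6.3) and ended near (13.7, 5.5).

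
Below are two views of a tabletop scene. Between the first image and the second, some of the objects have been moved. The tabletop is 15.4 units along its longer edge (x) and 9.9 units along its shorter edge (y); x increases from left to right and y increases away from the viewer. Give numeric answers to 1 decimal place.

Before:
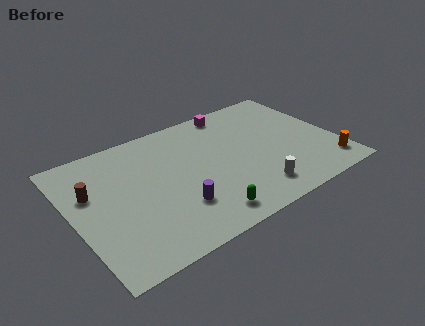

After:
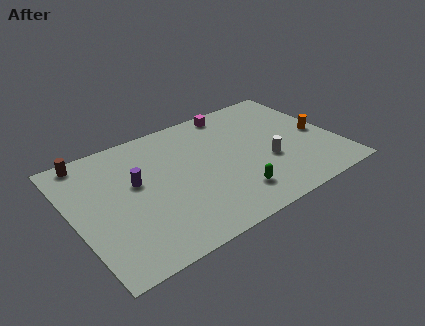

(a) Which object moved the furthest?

the purple cylinder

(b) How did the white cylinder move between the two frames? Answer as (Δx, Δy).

(1.2, 1.9)

From the two frames, the white cylinder sits at roughly (10.0, 1.8) before and (11.2, 3.7) after.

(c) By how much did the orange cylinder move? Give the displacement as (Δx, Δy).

(0.0, 2.9)

The orange cylinder started near (14.5, 1.7) and ended near (14.5, 4.6).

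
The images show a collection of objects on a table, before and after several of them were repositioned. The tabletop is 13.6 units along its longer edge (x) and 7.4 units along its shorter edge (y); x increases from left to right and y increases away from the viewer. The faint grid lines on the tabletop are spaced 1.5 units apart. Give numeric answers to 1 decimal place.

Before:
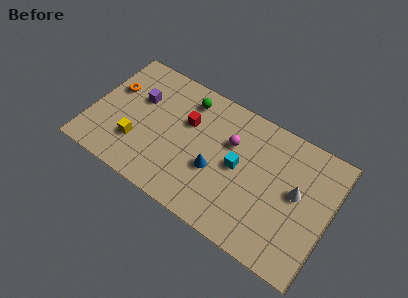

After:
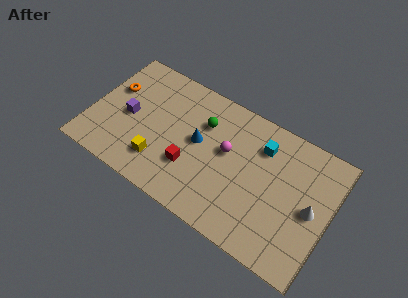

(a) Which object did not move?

the orange torus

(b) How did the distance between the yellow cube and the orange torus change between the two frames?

+1.2

The distance was about 3.1 in the first image and 4.3 in the second, so they moved 1.2 units further apart.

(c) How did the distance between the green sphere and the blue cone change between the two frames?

-2.6

Before: roughly 3.8 units apart; after: 1.2. That's 2.6 units closer together.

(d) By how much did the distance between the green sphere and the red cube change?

+1.5

They were about 1.3 units apart before and 2.8 after — 1.5 units further apart.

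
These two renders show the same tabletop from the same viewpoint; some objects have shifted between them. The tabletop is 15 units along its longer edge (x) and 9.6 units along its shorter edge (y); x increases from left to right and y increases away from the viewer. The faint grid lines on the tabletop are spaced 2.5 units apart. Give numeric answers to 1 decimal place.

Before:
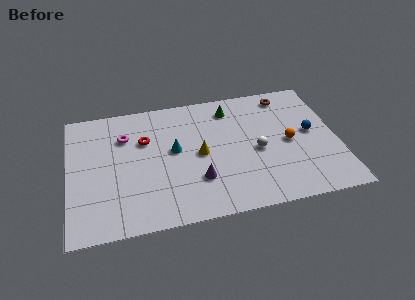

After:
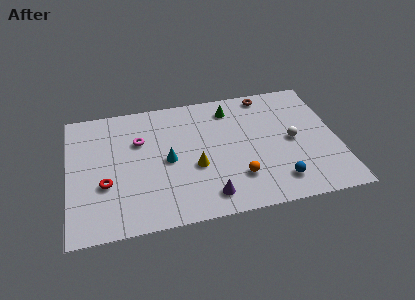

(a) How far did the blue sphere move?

3.9

The blue sphere was near (13.6, 5.1) before and (11.5, 1.8) after, so it travelled √(2.1² + 3.3²) ≈ 3.9 units.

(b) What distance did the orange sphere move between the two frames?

3.7

From (12.3, 4.6) to (9.3, 2.5), the orange sphere covered √(3.0² + 2.1²) ≈ 3.7 units.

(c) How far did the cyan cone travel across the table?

0.8

The cyan cone was near (5.9, 5.3) before and (5.5, 4.6) after, so it travelled √(0.4² + 0.7²) ≈ 0.8 units.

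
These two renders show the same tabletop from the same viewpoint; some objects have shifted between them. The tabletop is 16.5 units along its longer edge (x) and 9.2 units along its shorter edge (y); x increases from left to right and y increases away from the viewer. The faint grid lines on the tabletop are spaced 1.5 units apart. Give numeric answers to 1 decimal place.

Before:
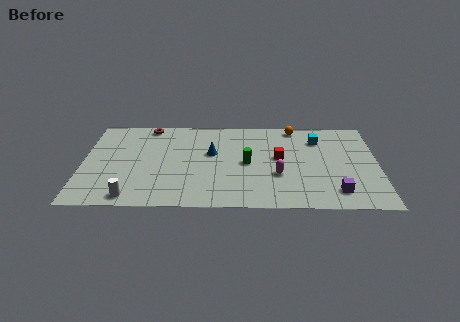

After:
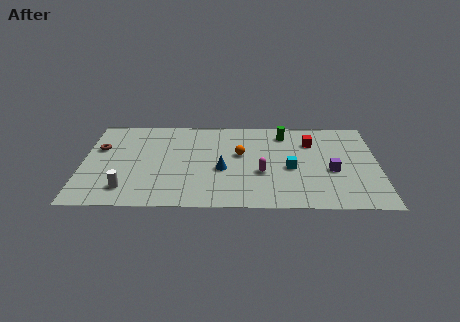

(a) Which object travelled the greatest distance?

the orange sphere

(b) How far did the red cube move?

2.4

The red cube was near (11.0, 5.1) before and (12.8, 6.7) after, so it travelled √(1.8² + 1.6²) ≈ 2.4 units.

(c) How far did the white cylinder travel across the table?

0.9

The white cylinder was near (2.8, 1.0) before and (2.5, 1.8) after, so it travelled √(0.3² + 0.8²) ≈ 0.9 units.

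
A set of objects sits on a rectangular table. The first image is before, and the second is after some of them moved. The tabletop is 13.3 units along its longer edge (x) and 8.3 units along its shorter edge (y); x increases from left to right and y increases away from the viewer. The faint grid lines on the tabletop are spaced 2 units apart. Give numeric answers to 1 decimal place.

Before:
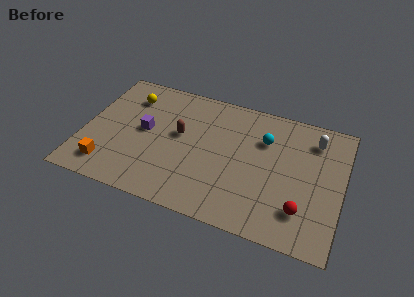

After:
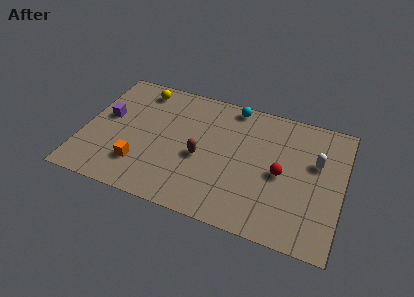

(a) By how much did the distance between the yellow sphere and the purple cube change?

+0.6

Before: roughly 2.2 units apart; after: 2.8. That's 0.6 units further apart.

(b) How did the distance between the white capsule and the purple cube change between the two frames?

+1.9

The distance was about 8.9 in the first image and 10.8 in the second, so they moved 1.9 units further apart.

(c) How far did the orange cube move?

1.7

The orange cube was near (1.5, 1.5) before and (3.1, 2.1) after, so it travelled √(1.6² + 0.6²) ≈ 1.7 units.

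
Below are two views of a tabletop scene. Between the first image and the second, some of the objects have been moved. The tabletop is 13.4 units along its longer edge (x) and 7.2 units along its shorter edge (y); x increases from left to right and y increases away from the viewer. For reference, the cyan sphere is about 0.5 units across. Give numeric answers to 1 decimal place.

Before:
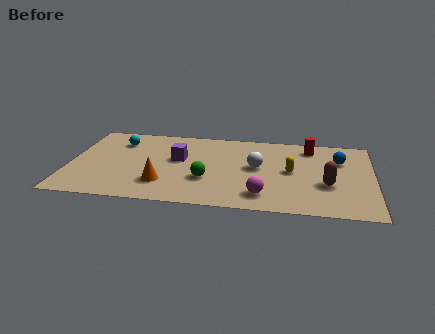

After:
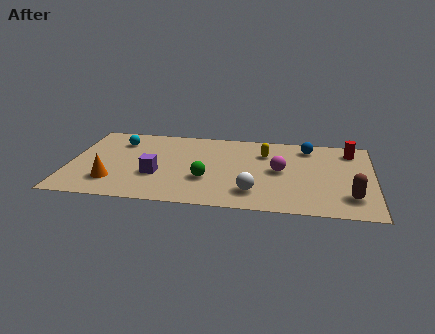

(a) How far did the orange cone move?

2.2

The orange cone was near (4.2, 1.9) before and (2.0, 1.8) after, so it travelled √(2.2² + 0.1²) ≈ 2.2 units.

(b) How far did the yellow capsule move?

1.9

From (9.8, 3.7) to (8.6, 5.2), the yellow capsule covered √(1.2² + 1.5²) ≈ 1.9 units.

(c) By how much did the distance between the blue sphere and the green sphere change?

-0.7

Before: roughly 6.3 units apart; after: 5.6. That's 0.7 units closer together.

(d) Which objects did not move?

the cyan sphere and the green sphere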